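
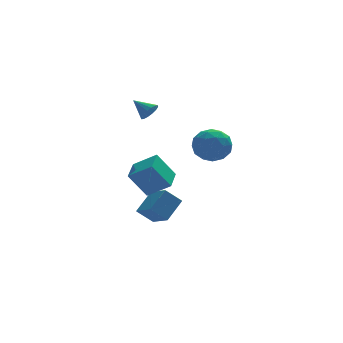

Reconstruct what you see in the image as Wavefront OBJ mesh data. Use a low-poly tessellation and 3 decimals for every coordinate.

v -1.204 -1.155 3.577
v -0.677 -0.878 3.813
v -1.896 -0.385 4.223
v -0.746 -0.709 3.537
v -0.938 -0.659 3.272
v -1.201 -0.742 3.088
v -1.465 -0.935 3.036
v -1.658 -1.187 3.128
v -1.73 -1.431 3.341
v -1.661 -1.6 3.617
v -1.469 -1.65 3.883
v -1.206 -1.567 4.066
v -0.943 -1.374 4.119
v -0.749 -1.122 4.026
v -0.581 -2.431 -3.924
v -1.477 -2.294 -3.078
v -1.025 -1.09 -4.611
v -1.921 -0.954 -3.765
v 0.441 -1.606 -2.975
v -0.455 -1.47 -2.129
v -0.003 -0.266 -3.662
v -0.899 -0.129 -2.816
v 1.186 -2.073 0.777
v 1.826 -1.612 1.609
v 1.714 -3.768 1.311
v 2.354 -3.307 2.143
v 1.211 -3.257 2.204
v 0.884 -2.209 1.874
v 2.656 -3.171 1.046
v 2.329 -2.123 0.716
v 2.734 -2.29 1.775
v 1.841 -2.343 2.491
v 1.699 -3.037 0.429
v 0.806 -3.09 1.145
v 1.459 -1.693 1.146
v 2.081 -3.687 1.774
v 1.409 -3.657 1.81
v 1.784 -3.386 2.299
v 0.906 -2.044 1.302
v 1.282 -1.773 1.791
v 0.92 -2.74 2.141
v 2.258 -3.607 1.129
v 2.634 -3.336 1.618
v 1.756 -1.994 0.621
v 2.131 -1.723 1.11
v 2.62 -2.64 0.779
v 2.369 -1.821 1.732
v 2.68 -2.818 2.046
v 2.857 -2.738 1.402
v 2.665 -2.122 1.207
v 1.844 -1.852 2.153
v 2.155 -2.849 2.467
v 1.483 -2.819 2.504
v 1.291 -2.203 2.309
v 2.378 -2.251 2.251
v 1.385 -2.531 0.453
v 1.696 -3.528 0.767
v 2.249 -3.177 0.611
v 2.057 -2.561 0.416
v 0.86 -2.562 0.874
v 1.171 -3.559 1.188
v 0.875 -3.258 1.713
v 0.683 -2.642 1.518
v 1.162 -3.129 0.669
v -2.889 -3.176 -0.079
v -1.767 -3.807 0.765
v -2.274 -1.802 0.131
v -1.151 -2.434 0.975
v -1.929 -3.386 -1.515
v -0.806 -4.018 -0.671
v -1.313 -2.013 -1.305
v -0.191 -2.644 -0.461
f 2 1 4
f 2 4 3
f 4 1 5
f 4 5 3
f 5 1 6
f 5 6 3
f 6 1 7
f 6 7 3
f 7 1 8
f 7 8 3
f 8 1 9
f 8 9 3
f 9 1 10
f 9 10 3
f 10 1 11
f 10 11 3
f 11 1 12
f 11 12 3
f 12 1 13
f 12 13 3
f 13 1 14
f 13 14 3
f 14 1 2
f 14 2 3
f 16 18 15
f 19 16 15
f 15 18 17
f 17 19 15
f 16 22 18
f 20 16 19
f 20 22 16
f 18 22 17
f 21 19 17
f 17 22 21
f 21 20 19
f 22 20 21
f 23 60 39
f 60 34 63
f 39 63 28
f 60 63 39
f 23 39 35
f 39 28 40
f 35 40 24
f 39 40 35
f 23 35 44
f 35 24 45
f 44 45 30
f 35 45 44
f 23 44 56
f 44 30 59
f 56 59 33
f 44 59 56
f 23 56 60
f 56 33 64
f 60 64 34
f 56 64 60
f 24 40 51
f 40 28 54
f 51 54 32
f 40 54 51
f 28 63 41
f 63 34 62
f 41 62 27
f 63 62 41
f 34 64 61
f 64 33 57
f 61 57 25
f 64 57 61
f 33 59 58
f 59 30 46
f 58 46 29
f 59 46 58
f 30 45 50
f 45 24 47
f 50 47 31
f 45 47 50
f 26 52 38
f 52 32 53
f 38 53 27
f 52 53 38
f 26 38 36
f 38 27 37
f 36 37 25
f 38 37 36
f 26 36 43
f 36 25 42
f 43 42 29
f 36 42 43
f 26 43 48
f 43 29 49
f 48 49 31
f 43 49 48
f 26 48 52
f 48 31 55
f 52 55 32
f 48 55 52
f 27 53 41
f 53 32 54
f 41 54 28
f 53 54 41
f 25 37 61
f 37 27 62
f 61 62 34
f 37 62 61
f 29 42 58
f 42 25 57
f 58 57 33
f 42 57 58
f 31 49 50
f 49 29 46
f 50 46 30
f 49 46 50
f 32 55 51
f 55 31 47
f 51 47 24
f 55 47 51
f 66 68 65
f 69 66 65
f 65 68 67
f 67 69 65
f 66 72 68
f 70 66 69
f 70 72 66
f 68 72 67
f 71 69 67
f 67 72 71
f 71 70 69
f 72 70 71



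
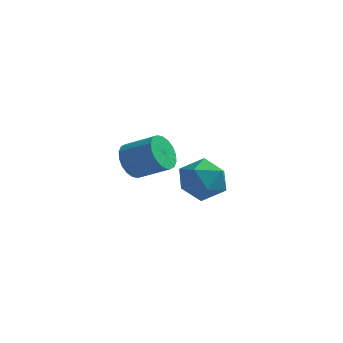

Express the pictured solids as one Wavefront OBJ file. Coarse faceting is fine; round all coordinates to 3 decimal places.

v 2.47 2.493 -1.357
v 3.161 1.929 -1.01
v 1.499 1.971 -0.27
v 2.19 1.407 0.077
v 2.255 2.357 0.17
v 2.855 2.68 -0.501
v 1.805 1.22 -0.779
v 2.405 1.543 -1.45
v 2.75 1.143 -0.653
v 3.028 1.846 -0.066
v 1.632 2.054 -1.214
v 1.91 2.757 -0.627
v 1.193 -1.938 1.941
v 1.491 -2.208 1.368
v 2.565 -2.252 1.946
v 2.267 -1.982 2.519
v 1.526 -1.901 1.326
v 2.6 -1.945 1.905
v 1.495 -1.602 1.406
v 2.569 -1.646 1.985
v 1.405 -1.369 1.592
v 2.478 -1.413 2.171
v 1.272 -1.249 1.847
v 2.345 -1.293 2.426
v 1.124 -1.265 2.121
v 2.197 -1.309 2.699
v 0.989 -1.415 2.359
v 2.063 -1.459 2.937
v 0.895 -1.668 2.514
v 1.969 -1.712 3.092
v 0.86 -1.975 2.555
v 1.934 -2.019 3.134
v 0.891 -2.274 2.475
v 1.965 -2.318 3.054
v 0.982 -2.507 2.289
v 2.055 -2.551 2.868
v 1.115 -2.627 2.034
v 2.188 -2.671 2.613
v 1.263 -2.611 1.761
v 2.336 -2.655 2.339
v 1.397 -2.461 1.523
v 2.471 -2.505 2.101
f 1 12 6
f 1 6 2
f 1 2 8
f 1 8 11
f 1 11 12
f 2 6 10
f 6 12 5
f 12 11 3
f 11 8 7
f 8 2 9
f 4 10 5
f 4 5 3
f 4 3 7
f 4 7 9
f 4 9 10
f 5 10 6
f 3 5 12
f 7 3 11
f 9 7 8
f 10 9 2
f 14 13 17
f 14 17 15
f 15 17 18
f 15 18 16
f 17 13 19
f 17 19 18
f 18 19 20
f 18 20 16
f 19 13 21
f 19 21 20
f 20 21 22
f 20 22 16
f 21 13 23
f 21 23 22
f 22 23 24
f 22 24 16
f 23 13 25
f 23 25 24
f 24 25 26
f 24 26 16
f 25 13 27
f 25 27 26
f 26 27 28
f 26 28 16
f 27 13 29
f 27 29 28
f 28 29 30
f 28 30 16
f 29 13 31
f 29 31 30
f 30 31 32
f 30 32 16
f 31 13 33
f 31 33 32
f 32 33 34
f 32 34 16
f 33 13 35
f 33 35 34
f 34 35 36
f 34 36 16
f 35 13 37
f 35 37 36
f 36 37 38
f 36 38 16
f 37 13 39
f 37 39 38
f 38 39 40
f 38 40 16
f 39 13 41
f 39 41 40
f 40 41 42
f 40 42 16
f 41 13 14
f 41 14 42
f 42 14 15
f 42 15 16



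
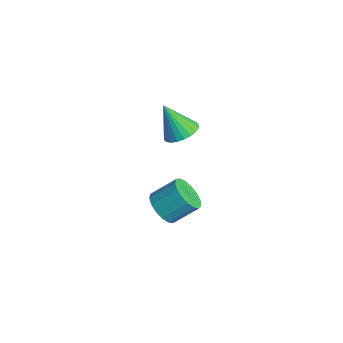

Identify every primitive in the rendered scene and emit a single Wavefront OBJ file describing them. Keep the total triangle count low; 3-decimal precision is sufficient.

v 0.384 -0.753 1.837
v 1.108 -0.992 2.08
v -0.264 -1.247 3.283
v 1.105 -0.697 2.18
v 0.993 -0.409 2.227
v 0.787 -0.174 2.216
v 0.521 -0.028 2.147
v 0.233 0.009 2.03
v -0.031 -0.07 1.884
v -0.232 -0.254 1.732
v -0.339 -0.513 1.595
v -0.337 -0.808 1.495
v -0.224 -1.096 1.447
v -0.019 -1.331 1.458
v 0.248 -1.477 1.528
v 0.535 -1.514 1.644
v 0.799 -1.435 1.79
v 1.001 -1.252 1.943
v 0.429 -1.654 -2.956
v 1.174 -2.047 -2.786
v 1.517 -1.019 -1.914
v 0.771 -0.626 -2.084
v 1.262 -1.804 -3.106
v 1.605 -0.777 -2.235
v 1.158 -1.527 -3.392
v 1.501 -0.499 -2.521
v 0.888 -1.279 -3.579
v 1.231 -0.251 -2.707
v 0.512 -1.116 -3.622
v 0.855 -0.089 -2.751
v 0.117 -1.077 -3.513
v 0.46 -0.05 -2.641
v -0.206 -1.17 -3.276
v 0.136 -0.143 -2.405
v -0.385 -1.374 -2.966
v -0.042 -0.347 -2.094
v -0.376 -1.642 -2.653
v -0.034 -0.614 -1.782
v -0.184 -1.912 -2.41
v 0.159 -0.885 -1.539
v 0.149 -2.124 -2.292
v 0.492 -1.096 -1.42
v 0.546 -2.227 -2.326
v 0.889 -1.2 -1.454
v 0.916 -2.199 -2.504
v 1.259 -1.172 -1.633
f 2 1 4
f 2 4 3
f 4 1 5
f 4 5 3
f 5 1 6
f 5 6 3
f 6 1 7
f 6 7 3
f 7 1 8
f 7 8 3
f 8 1 9
f 8 9 3
f 9 1 10
f 9 10 3
f 10 1 11
f 10 11 3
f 11 1 12
f 11 12 3
f 12 1 13
f 12 13 3
f 13 1 14
f 13 14 3
f 14 1 15
f 14 15 3
f 15 1 16
f 15 16 3
f 16 1 17
f 16 17 3
f 17 1 18
f 17 18 3
f 18 1 2
f 18 2 3
f 20 19 23
f 20 23 21
f 21 23 24
f 21 24 22
f 23 19 25
f 23 25 24
f 24 25 26
f 24 26 22
f 25 19 27
f 25 27 26
f 26 27 28
f 26 28 22
f 27 19 29
f 27 29 28
f 28 29 30
f 28 30 22
f 29 19 31
f 29 31 30
f 30 31 32
f 30 32 22
f 31 19 33
f 31 33 32
f 32 33 34
f 32 34 22
f 33 19 35
f 33 35 34
f 34 35 36
f 34 36 22
f 35 19 37
f 35 37 36
f 36 37 38
f 36 38 22
f 37 19 39
f 37 39 38
f 38 39 40
f 38 40 22
f 39 19 41
f 39 41 40
f 40 41 42
f 40 42 22
f 41 19 43
f 41 43 42
f 42 43 44
f 42 44 22
f 43 19 45
f 43 45 44
f 44 45 46
f 44 46 22
f 45 19 20
f 45 20 46
f 46 20 21
f 46 21 22



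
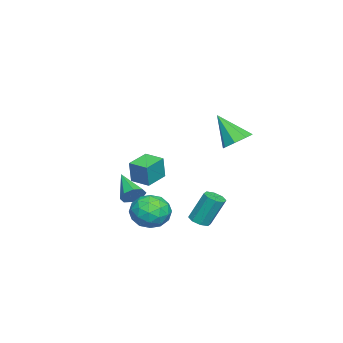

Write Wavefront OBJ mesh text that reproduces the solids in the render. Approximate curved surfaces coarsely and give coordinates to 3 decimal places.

v 3.374 1.745 -1.847
v 3.881 1.532 -1.695
v 3.712 2.222 -0.162
v 3.206 2.435 -0.313
v 3.913 1.931 -1.871
v 3.744 2.62 -0.337
v 3.63 2.22 -2.032
v 3.461 2.91 -0.498
v 3.197 2.232 -2.085
v 3.028 2.921 -0.551
v 2.868 1.958 -1.998
v 2.699 2.648 -0.465
v 2.836 1.56 -1.823
v 2.667 2.249 -0.289
v 3.119 1.27 -1.662
v 2.95 1.96 -0.128
v 3.552 1.259 -1.609
v 3.383 1.948 -0.075
v 2.045 -0.526 -3.095
v 2.653 -0.417 -2.218
v 1.087 -1.723 -2.282
v 1.695 -1.614 -1.405
v 1.043 -0.818 -1.708
v 1.635 -0.078 -2.211
v 2.105 -2.062 -2.289
v 2.697 -1.322 -2.792
v 2.69 -1.366 -1.72
v 2.034 -0.597 -1.361
v 1.706 -1.543 -3.139
v 1.05 -0.774 -2.78
v 2.433 -0.367 -2.728
v 1.307 -1.773 -1.772
v 0.924 -1.305 -1.95
v 1.281 -1.241 -1.435
v 1.835 -0.167 -2.724
v 2.192 -0.103 -2.209
v 1.246 -0.339 -1.909
v 1.548 -2.037 -2.291
v 1.905 -1.973 -1.776
v 2.459 -0.899 -3.065
v 2.816 -0.835 -2.55
v 2.494 -1.801 -2.591
v 2.812 -0.86 -1.92
v 2.249 -1.564 -1.442
v 2.49 -1.827 -1.961
v 2.838 -1.392 -2.257
v 2.427 -0.408 -1.709
v 1.864 -1.111 -1.231
v 1.481 -0.644 -1.409
v 1.829 -0.209 -1.705
v 2.448 -0.966 -1.416
v 1.876 -1.029 -3.269
v 1.313 -1.732 -2.791
v 1.911 -1.931 -2.795
v 2.259 -1.496 -3.091
v 1.491 -0.576 -3.058
v 0.928 -1.28 -2.58
v 0.902 -0.748 -2.243
v 1.25 -0.313 -2.539
v 1.292 -1.174 -3.084
v -0.449 -1.905 -0.61
v -0.216 -1.926 0.649
v -0.065 -0.907 -0.663
v 0.167 -0.929 0.595
v 0.733 -2.371 -0.835
v 0.965 -2.393 0.423
v 1.116 -1.374 -0.889
v 1.349 -1.395 0.37
v 1.358 3.021 2.593
v 2.149 3.074 2.805
v 1.042 1.939 4.047
v 1.8 3.526 3.065
v 1.192 3.682 3.049
v 0.682 3.451 2.766
v 0.568 2.968 2.381
v 0.917 2.516 2.121
v 1.525 2.36 2.137
v 2.035 2.591 2.42
v -2.645 -3.335 -3.358
v -2.254 -3.904 -3.477
v -3.835 -4.345 -2.442
v -2.118 -3.653 -3.024
v -2.29 -3.216 -2.767
v -2.67 -2.849 -2.856
v -3.035 -2.767 -3.239
v -3.172 -3.018 -3.693
v -2.999 -3.455 -3.95
v -2.619 -3.822 -3.861
f 2 1 5
f 2 5 3
f 3 5 6
f 3 6 4
f 5 1 7
f 5 7 6
f 6 7 8
f 6 8 4
f 7 1 9
f 7 9 8
f 8 9 10
f 8 10 4
f 9 1 11
f 9 11 10
f 10 11 12
f 10 12 4
f 11 1 13
f 11 13 12
f 12 13 14
f 12 14 4
f 13 1 15
f 13 15 14
f 14 15 16
f 14 16 4
f 15 1 17
f 15 17 16
f 16 17 18
f 16 18 4
f 17 1 2
f 17 2 18
f 18 2 3
f 18 3 4
f 19 56 35
f 56 30 59
f 35 59 24
f 56 59 35
f 19 35 31
f 35 24 36
f 31 36 20
f 35 36 31
f 19 31 40
f 31 20 41
f 40 41 26
f 31 41 40
f 19 40 52
f 40 26 55
f 52 55 29
f 40 55 52
f 19 52 56
f 52 29 60
f 56 60 30
f 52 60 56
f 20 36 47
f 36 24 50
f 47 50 28
f 36 50 47
f 24 59 37
f 59 30 58
f 37 58 23
f 59 58 37
f 30 60 57
f 60 29 53
f 57 53 21
f 60 53 57
f 29 55 54
f 55 26 42
f 54 42 25
f 55 42 54
f 26 41 46
f 41 20 43
f 46 43 27
f 41 43 46
f 22 48 34
f 48 28 49
f 34 49 23
f 48 49 34
f 22 34 32
f 34 23 33
f 32 33 21
f 34 33 32
f 22 32 39
f 32 21 38
f 39 38 25
f 32 38 39
f 22 39 44
f 39 25 45
f 44 45 27
f 39 45 44
f 22 44 48
f 44 27 51
f 48 51 28
f 44 51 48
f 23 49 37
f 49 28 50
f 37 50 24
f 49 50 37
f 21 33 57
f 33 23 58
f 57 58 30
f 33 58 57
f 25 38 54
f 38 21 53
f 54 53 29
f 38 53 54
f 27 45 46
f 45 25 42
f 46 42 26
f 45 42 46
f 28 51 47
f 51 27 43
f 47 43 20
f 51 43 47
f 62 64 61
f 65 62 61
f 61 64 63
f 63 65 61
f 62 68 64
f 66 62 65
f 66 68 62
f 64 68 63
f 67 65 63
f 63 68 67
f 67 66 65
f 68 66 67
f 70 69 72
f 70 72 71
f 72 69 73
f 72 73 71
f 73 69 74
f 73 74 71
f 74 69 75
f 74 75 71
f 75 69 76
f 75 76 71
f 76 69 77
f 76 77 71
f 77 69 78
f 77 78 71
f 78 69 70
f 78 70 71
f 80 79 82
f 80 82 81
f 82 79 83
f 82 83 81
f 83 79 84
f 83 84 81
f 84 79 85
f 84 85 81
f 85 79 86
f 85 86 81
f 86 79 87
f 86 87 81
f 87 79 88
f 87 88 81
f 88 79 80
f 88 80 81



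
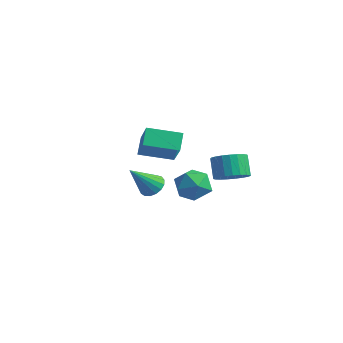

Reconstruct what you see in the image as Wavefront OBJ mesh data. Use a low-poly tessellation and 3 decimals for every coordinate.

v 2.707 -0.828 2.125
v 3.098 -1.378 2.999
v 2.122 -2.362 1.421
v 2.513 -2.912 2.295
v 1.647 -2.238 2.41
v 2.008 -1.289 2.845
v 3.212 -2.451 1.575
v 3.573 -1.502 2.01
v 3.41 -2.381 2.659
v 2.443 -2.249 3.175
v 2.777 -1.491 1.245
v 1.81 -1.359 1.761
v 2.924 0.738 1.806
v 3.526 1.498 1.826
v 2.878 1.983 2.894
v 2.276 1.222 2.874
v 3.231 1.631 1.586
v 2.583 2.116 2.655
v 2.882 1.61 1.385
v 2.234 2.095 2.453
v 2.541 1.438 1.256
v 1.893 1.923 2.324
v 2.266 1.145 1.222
v 1.618 1.63 2.29
v 2.105 0.782 1.289
v 1.457 1.266 2.357
v 2.085 0.411 1.445
v 1.437 0.895 2.514
v 2.211 0.096 1.664
v 1.563 0.58 2.732
v 2.46 -0.108 1.908
v 1.812 0.377 2.976
v 2.789 -0.165 2.134
v 2.141 0.319 3.202
v 3.141 -0.067 2.303
v 2.493 0.418 3.371
v 3.456 0.171 2.386
v 2.808 0.656 3.454
v 3.679 0.507 2.369
v 3.031 0.991 3.437
v 3.772 0.882 2.255
v 3.124 1.367 3.323
v 3.718 1.233 2.063
v 3.07 1.718 3.131
v -3.284 0.596 1.921
v -3.78 1.386 2.753
v -4.513 1.44 0.386
v -5.009 2.23 1.218
v -1.831 1.95 1.502
v -2.327 2.74 2.334
v -3.06 2.794 -0.033
v -3.556 3.584 0.799
v -1.714 -0.335 -0.22
v -1.004 -0.162 0.079
v -2.066 -1.665 1.38
v -1.234 0.092 0.24
v -1.574 0.247 0.295
v -1.947 0.27 0.232
v -2.266 0.154 0.065
v -2.458 -0.074 -0.167
v -2.481 -0.362 -0.411
v -2.327 -0.644 -0.611
v -2.034 -0.855 -0.722
v -1.667 -0.947 -0.718
v -1.311 -0.899 -0.6
v -1.048 -0.721 -0.395
v -0.937 -0.455 -0.149
f 1 12 6
f 1 6 2
f 1 2 8
f 1 8 11
f 1 11 12
f 2 6 10
f 6 12 5
f 12 11 3
f 11 8 7
f 8 2 9
f 4 10 5
f 4 5 3
f 4 3 7
f 4 7 9
f 4 9 10
f 5 10 6
f 3 5 12
f 7 3 11
f 9 7 8
f 10 9 2
f 14 13 17
f 14 17 15
f 15 17 18
f 15 18 16
f 17 13 19
f 17 19 18
f 18 19 20
f 18 20 16
f 19 13 21
f 19 21 20
f 20 21 22
f 20 22 16
f 21 13 23
f 21 23 22
f 22 23 24
f 22 24 16
f 23 13 25
f 23 25 24
f 24 25 26
f 24 26 16
f 25 13 27
f 25 27 26
f 26 27 28
f 26 28 16
f 27 13 29
f 27 29 28
f 28 29 30
f 28 30 16
f 29 13 31
f 29 31 30
f 30 31 32
f 30 32 16
f 31 13 33
f 31 33 32
f 32 33 34
f 32 34 16
f 33 13 35
f 33 35 34
f 34 35 36
f 34 36 16
f 35 13 37
f 35 37 36
f 36 37 38
f 36 38 16
f 37 13 39
f 37 39 38
f 38 39 40
f 38 40 16
f 39 13 41
f 39 41 40
f 40 41 42
f 40 42 16
f 41 13 43
f 41 43 42
f 42 43 44
f 42 44 16
f 43 13 14
f 43 14 44
f 44 14 15
f 44 15 16
f 46 48 45
f 49 46 45
f 45 48 47
f 47 49 45
f 46 52 48
f 50 46 49
f 50 52 46
f 48 52 47
f 51 49 47
f 47 52 51
f 51 50 49
f 52 50 51
f 54 53 56
f 54 56 55
f 56 53 57
f 56 57 55
f 57 53 58
f 57 58 55
f 58 53 59
f 58 59 55
f 59 53 60
f 59 60 55
f 60 53 61
f 60 61 55
f 61 53 62
f 61 62 55
f 62 53 63
f 62 63 55
f 63 53 64
f 63 64 55
f 64 53 65
f 64 65 55
f 65 53 66
f 65 66 55
f 66 53 67
f 66 67 55
f 67 53 54
f 67 54 55



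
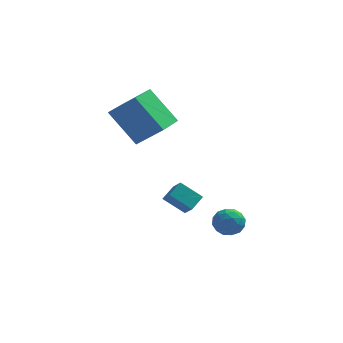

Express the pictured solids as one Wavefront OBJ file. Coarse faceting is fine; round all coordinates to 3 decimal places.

v 0.779 0.142 -1.754
v 1.249 0.257 -2.295
v 0.571 -0.937 -2.165
v 1.041 -0.822 -2.706
v 1.28 -0.884 -2.023
v 1.409 -0.217 -1.769
v 0.411 -0.463 -2.691
v 0.54 0.204 -2.437
v 1.022 -0.117 -2.873
v 1.559 -0.377 -2.461
v 0.261 -0.303 -1.999
v 0.798 -0.563 -1.587
v 1.032 0.295 -1.988
v 0.788 -0.975 -2.472
v 0.928 -1.011 -2.071
v 1.205 -0.943 -2.388
v 1.126 0.016 -1.68
v 1.402 0.084 -1.997
v 1.421 -0.587 -1.838
v 0.418 -0.764 -2.463
v 0.694 -0.696 -2.78
v 0.615 0.263 -2.072
v 0.892 0.331 -2.389
v 0.399 -0.093 -2.622
v 1.175 0.142 -2.646
v 1.053 -0.492 -2.888
v 0.683 -0.281 -2.879
v 0.758 0.111 -2.73
v 1.491 -0.011 -2.404
v 1.369 -0.645 -2.645
v 1.509 -0.682 -2.244
v 1.585 -0.289 -2.095
v 1.357 -0.231 -2.744
v 0.451 -0.035 -1.815
v 0.329 -0.669 -2.056
v 0.235 -0.391 -2.365
v 0.311 0.002 -2.216
v 0.767 -0.188 -1.572
v 0.645 -0.822 -1.814
v 1.062 -0.791 -1.73
v 1.137 -0.399 -1.581
v 0.463 -0.449 -1.716
v -0.648 2.491 -3.215
v -1.611 2.707 -2.481
v -0.969 3.071 -3.808
v -1.932 3.288 -3.075
v -0.208 3.132 -2.825
v -1.171 3.349 -2.092
v -0.529 3.713 -3.419
v -1.492 3.929 -2.685
v -2.996 2.612 0.614
v -4.199 3.289 2.144
v -2.452 4.209 0.336
v -3.654 4.886 1.865
v -1.846 2.394 1.615
v -3.048 3.071 3.144
v -1.301 3.991 1.336
v -2.504 4.668 2.866
f 1 38 17
f 38 12 41
f 17 41 6
f 38 41 17
f 1 17 13
f 17 6 18
f 13 18 2
f 17 18 13
f 1 13 22
f 13 2 23
f 22 23 8
f 13 23 22
f 1 22 34
f 22 8 37
f 34 37 11
f 22 37 34
f 1 34 38
f 34 11 42
f 38 42 12
f 34 42 38
f 2 18 29
f 18 6 32
f 29 32 10
f 18 32 29
f 6 41 19
f 41 12 40
f 19 40 5
f 41 40 19
f 12 42 39
f 42 11 35
f 39 35 3
f 42 35 39
f 11 37 36
f 37 8 24
f 36 24 7
f 37 24 36
f 8 23 28
f 23 2 25
f 28 25 9
f 23 25 28
f 4 30 16
f 30 10 31
f 16 31 5
f 30 31 16
f 4 16 14
f 16 5 15
f 14 15 3
f 16 15 14
f 4 14 21
f 14 3 20
f 21 20 7
f 14 20 21
f 4 21 26
f 21 7 27
f 26 27 9
f 21 27 26
f 4 26 30
f 26 9 33
f 30 33 10
f 26 33 30
f 5 31 19
f 31 10 32
f 19 32 6
f 31 32 19
f 3 15 39
f 15 5 40
f 39 40 12
f 15 40 39
f 7 20 36
f 20 3 35
f 36 35 11
f 20 35 36
f 9 27 28
f 27 7 24
f 28 24 8
f 27 24 28
f 10 33 29
f 33 9 25
f 29 25 2
f 33 25 29
f 44 46 43
f 47 44 43
f 43 46 45
f 45 47 43
f 44 50 46
f 48 44 47
f 48 50 44
f 46 50 45
f 49 47 45
f 45 50 49
f 49 48 47
f 50 48 49
f 52 54 51
f 55 52 51
f 51 54 53
f 53 55 51
f 52 58 54
f 56 52 55
f 56 58 52
f 54 58 53
f 57 55 53
f 53 58 57
f 57 56 55
f 58 56 57



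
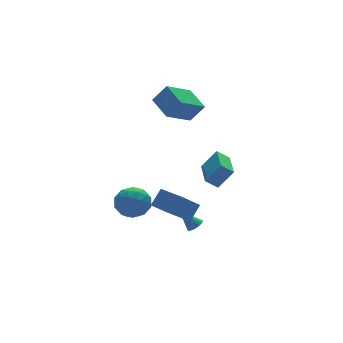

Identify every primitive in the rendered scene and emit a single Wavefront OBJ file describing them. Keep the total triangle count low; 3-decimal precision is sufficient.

v 2.487 1.799 2.336
v 0.681 1.387 3.388
v 2.462 3.406 2.921
v 0.656 2.994 3.973
v 3.224 1.406 3.447
v 1.418 0.994 4.499
v 3.199 3.013 4.032
v 1.393 2.601 5.084
v 0.108 -2.816 -3.178
v 0.588 -2.663 -2.981
v -0.548 -2.184 -2.062
v 0.533 -2.489 -3.112
v 0.406 -2.371 -3.254
v 0.226 -2.33 -3.383
v 0.027 -2.373 -3.476
v -0.159 -2.492 -3.518
v -0.298 -2.668 -3.501
v -0.367 -2.868 -3.428
v -0.354 -3.06 -3.312
v -0.261 -3.209 -3.172
v -0.104 -3.291 -3.034
v 0.09 -3.29 -2.92
v 0.287 -3.207 -2.851
v 0.453 -3.056 -2.839
v 0.559 -2.864 -2.885
v 1.257 -3.345 -0.125
v 0.62 -2.996 0.422
v 2.191 -1.371 -0.295
v 1.553 -1.022 0.253
v 2.087 -3.638 1.027
v 1.449 -3.289 1.575
v 3.02 -1.664 0.858
v 2.383 -1.315 1.405
v -2.249 -4.471 -0.482
v -1.458 -4.197 0.419
v -2.829 -3.024 -0.414
v -2.038 -2.75 0.488
v -0.822 -3.83 -1.928
v -0.031 -3.556 -1.026
v -1.402 -2.383 -1.859
v -0.611 -2.109 -0.958
v -1.804 2.615 -2.925
v -0.766 2.2 -2.59
v -2.074 1.08 -3.99
v -1.036 0.665 -3.655
v -1.913 0.73 -2.888
v -1.746 1.679 -2.23
v -1.094 1.601 -4.35
v -0.927 2.55 -3.692
v -0.327 1.574 -3.471
v -0.833 1.035 -2.567
v -2.007 2.245 -4.013
v -2.513 1.706 -3.109
v -1.262 2.543 -2.664
v -1.578 0.737 -3.916
v -2.094 0.776 -3.466
v -1.484 0.532 -3.269
v -1.838 2.236 -2.452
v -1.227 1.992 -2.255
v -1.902 1.128 -2.431
v -1.613 1.288 -4.325
v -1.002 1.044 -4.128
v -1.356 2.748 -3.311
v -0.746 2.504 -3.114
v -0.938 2.152 -4.149
v -0.393 1.93 -2.985
v -0.552 1.028 -3.611
v -0.586 1.578 -4.019
v -0.488 2.136 -3.632
v -0.691 1.614 -2.454
v -0.849 0.711 -3.08
v -1.365 0.75 -2.629
v -1.267 1.308 -2.242
v -0.433 1.246 -2.972
v -1.991 2.569 -3.5
v -2.149 1.666 -4.126
v -1.573 1.972 -4.338
v -1.475 2.53 -3.951
v -2.288 2.252 -2.969
v -2.447 1.35 -3.595
v -2.352 1.144 -2.948
v -2.254 1.702 -2.561
v -2.407 2.034 -3.608
f 2 4 1
f 5 2 1
f 1 4 3
f 3 5 1
f 2 8 4
f 6 2 5
f 6 8 2
f 4 8 3
f 7 5 3
f 3 8 7
f 7 6 5
f 8 6 7
f 10 9 12
f 10 12 11
f 12 9 13
f 12 13 11
f 13 9 14
f 13 14 11
f 14 9 15
f 14 15 11
f 15 9 16
f 15 16 11
f 16 9 17
f 16 17 11
f 17 9 18
f 17 18 11
f 18 9 19
f 18 19 11
f 19 9 20
f 19 20 11
f 20 9 21
f 20 21 11
f 21 9 22
f 21 22 11
f 22 9 23
f 22 23 11
f 23 9 24
f 23 24 11
f 24 9 25
f 24 25 11
f 25 9 10
f 25 10 11
f 27 29 26
f 30 27 26
f 26 29 28
f 28 30 26
f 27 33 29
f 31 27 30
f 31 33 27
f 29 33 28
f 32 30 28
f 28 33 32
f 32 31 30
f 33 31 32
f 35 37 34
f 38 35 34
f 34 37 36
f 36 38 34
f 35 41 37
f 39 35 38
f 39 41 35
f 37 41 36
f 40 38 36
f 36 41 40
f 40 39 38
f 41 39 40
f 42 79 58
f 79 53 82
f 58 82 47
f 79 82 58
f 42 58 54
f 58 47 59
f 54 59 43
f 58 59 54
f 42 54 63
f 54 43 64
f 63 64 49
f 54 64 63
f 42 63 75
f 63 49 78
f 75 78 52
f 63 78 75
f 42 75 79
f 75 52 83
f 79 83 53
f 75 83 79
f 43 59 70
f 59 47 73
f 70 73 51
f 59 73 70
f 47 82 60
f 82 53 81
f 60 81 46
f 82 81 60
f 53 83 80
f 83 52 76
f 80 76 44
f 83 76 80
f 52 78 77
f 78 49 65
f 77 65 48
f 78 65 77
f 49 64 69
f 64 43 66
f 69 66 50
f 64 66 69
f 45 71 57
f 71 51 72
f 57 72 46
f 71 72 57
f 45 57 55
f 57 46 56
f 55 56 44
f 57 56 55
f 45 55 62
f 55 44 61
f 62 61 48
f 55 61 62
f 45 62 67
f 62 48 68
f 67 68 50
f 62 68 67
f 45 67 71
f 67 50 74
f 71 74 51
f 67 74 71
f 46 72 60
f 72 51 73
f 60 73 47
f 72 73 60
f 44 56 80
f 56 46 81
f 80 81 53
f 56 81 80
f 48 61 77
f 61 44 76
f 77 76 52
f 61 76 77
f 50 68 69
f 68 48 65
f 69 65 49
f 68 65 69
f 51 74 70
f 74 50 66
f 70 66 43
f 74 66 70



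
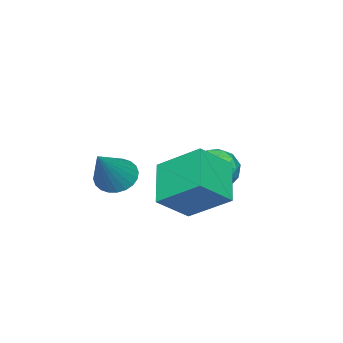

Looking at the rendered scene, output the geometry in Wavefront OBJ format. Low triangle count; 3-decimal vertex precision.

v 0.846 3.069 0.499
v -0.491 2.259 1.525
v 0.711 4.709 1.619
v -0.626 3.898 2.645
v 1.966 2.482 1.495
v 0.629 1.671 2.521
v 1.831 4.121 2.615
v 0.494 3.311 3.641
v 0.27 -0.258 1.39
v 0.772 0.137 0.86
v 1.73 -0.022 2.95
v 0.602 0.384 0.982
v 0.381 0.533 1.166
v 0.143 0.562 1.384
v -0.075 0.466 1.603
v -0.241 0.259 1.789
v -0.329 -0.026 1.915
v -0.326 -0.347 1.961
v -0.232 -0.654 1.919
v -0.062 -0.901 1.797
v 0.159 -1.05 1.613
v 0.397 -1.079 1.395
v 0.615 -0.982 1.177
v 0.781 -0.776 0.99
v 0.869 -0.491 0.864
v 0.866 -0.17 0.819
v -2.105 3.101 0.921
v -1.175 3.024 1.178
v -2.485 1.996 1.962
v -1.555 1.919 2.219
v -2.053 2.72 2.438
v -1.818 3.402 1.794
v -1.842 1.618 1.346
v -1.607 2.3 0.702
v -1.013 2.107 1.441
v -1.143 2.788 2.115
v -2.517 2.232 1.025
v -2.647 2.913 1.699
v -1.607 3.159 0.958
v -2.053 1.861 2.182
v -2.346 2.331 2.311
v -1.799 2.286 2.462
v -1.984 3.382 1.32
v -1.438 3.336 1.471
v -1.954 3.158 2.212
v -2.222 1.684 1.669
v -1.676 1.638 1.82
v -1.861 2.734 0.678
v -1.314 2.689 0.829
v -1.706 1.862 0.928
v -0.965 2.575 1.263
v -1.188 1.926 1.876
v -1.357 1.749 1.362
v -1.219 2.15 0.984
v -1.041 2.975 1.66
v -1.265 2.326 2.272
v -1.557 2.797 2.401
v -1.419 3.198 2.022
v -0.946 2.436 1.815
v -2.395 2.694 0.868
v -2.619 2.045 1.48
v -2.241 1.822 1.118
v -2.103 2.223 0.739
v -2.472 3.094 1.264
v -2.695 2.445 1.877
v -2.441 2.87 2.156
v -2.303 3.271 1.778
v -2.714 2.584 1.325
f 2 4 1
f 5 2 1
f 1 4 3
f 3 5 1
f 2 8 4
f 6 2 5
f 6 8 2
f 4 8 3
f 7 5 3
f 3 8 7
f 7 6 5
f 8 6 7
f 10 9 12
f 10 12 11
f 12 9 13
f 12 13 11
f 13 9 14
f 13 14 11
f 14 9 15
f 14 15 11
f 15 9 16
f 15 16 11
f 16 9 17
f 16 17 11
f 17 9 18
f 17 18 11
f 18 9 19
f 18 19 11
f 19 9 20
f 19 20 11
f 20 9 21
f 20 21 11
f 21 9 22
f 21 22 11
f 22 9 23
f 22 23 11
f 23 9 24
f 23 24 11
f 24 9 25
f 24 25 11
f 25 9 26
f 25 26 11
f 26 9 10
f 26 10 11
f 27 64 43
f 64 38 67
f 43 67 32
f 64 67 43
f 27 43 39
f 43 32 44
f 39 44 28
f 43 44 39
f 27 39 48
f 39 28 49
f 48 49 34
f 39 49 48
f 27 48 60
f 48 34 63
f 60 63 37
f 48 63 60
f 27 60 64
f 60 37 68
f 64 68 38
f 60 68 64
f 28 44 55
f 44 32 58
f 55 58 36
f 44 58 55
f 32 67 45
f 67 38 66
f 45 66 31
f 67 66 45
f 38 68 65
f 68 37 61
f 65 61 29
f 68 61 65
f 37 63 62
f 63 34 50
f 62 50 33
f 63 50 62
f 34 49 54
f 49 28 51
f 54 51 35
f 49 51 54
f 30 56 42
f 56 36 57
f 42 57 31
f 56 57 42
f 30 42 40
f 42 31 41
f 40 41 29
f 42 41 40
f 30 40 47
f 40 29 46
f 47 46 33
f 40 46 47
f 30 47 52
f 47 33 53
f 52 53 35
f 47 53 52
f 30 52 56
f 52 35 59
f 56 59 36
f 52 59 56
f 31 57 45
f 57 36 58
f 45 58 32
f 57 58 45
f 29 41 65
f 41 31 66
f 65 66 38
f 41 66 65
f 33 46 62
f 46 29 61
f 62 61 37
f 46 61 62
f 35 53 54
f 53 33 50
f 54 50 34
f 53 50 54
f 36 59 55
f 59 35 51
f 55 51 28
f 59 51 55



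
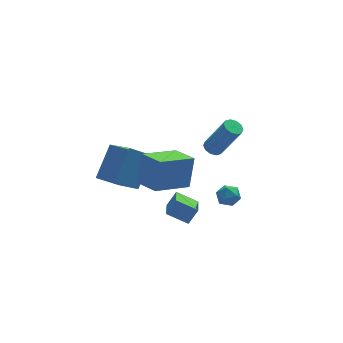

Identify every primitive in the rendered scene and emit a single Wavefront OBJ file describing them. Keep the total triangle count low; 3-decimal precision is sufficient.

v 3.548 1.204 -0.082
v 3.845 1.643 -0.065
v 4.668 1.015 1.819
v 4.372 0.576 1.802
v 3.559 1.708 0.082
v 4.383 1.08 1.965
v 3.269 1.581 0.166
v 4.093 0.952 2.05
v 3.086 1.31 0.155
v 3.91 0.681 2.039
v 3.079 0.998 0.054
v 3.903 0.369 1.938
v 3.252 0.765 -0.099
v 4.075 0.137 1.785
v 3.537 0.7 -0.245
v 4.361 0.072 1.638
v 3.827 0.828 -0.33
v 4.651 0.199 1.554
v 4.01 1.099 -0.319
v 4.834 0.47 1.565
v 4.017 1.411 -0.218
v 4.841 0.782 1.666
v 3.009 -1.887 -0.277
v 3.402 -1.998 -0.799
v 2.618 -2.882 -0.361
v 3.011 -2.993 -0.883
v 3.274 -2.926 -0.278
v 3.516 -2.312 -0.227
v 2.504 -2.568 -0.933
v 2.746 -1.954 -0.882
v 3.09 -2.419 -1.205
v 3.565 -2.64 -0.8
v 2.455 -2.24 -0.36
v 2.93 -2.461 0.045
v -0.593 -2.32 0.706
v -0.162 -1.793 2.286
v -1.078 -1.04 0.412
v -0.647 -0.513 1.991
v 1.287 -1.767 0.009
v 1.718 -1.24 1.588
v 0.802 -0.487 -0.286
v 1.233 0.04 1.294
v 1.598 -0.796 -3.071
v 1.185 -1.946 -2.627
v 0.664 -0.245 -2.513
v 0.251 -1.394 -2.069
v 2.129 -0.686 -2.291
v 1.716 -1.835 -1.847
v 1.195 -0.134 -1.733
v 0.782 -1.284 -1.289
v -1.624 4.058 -3.317
v -1.092 2.427 -2.433
v -0.515 5.19 -1.894
v 0.017 3.559 -1.01
v -0.477 3.981 -4.15
v 0.055 2.35 -3.266
v 0.632 5.113 -2.727
v 1.164 3.482 -1.843
f 2 1 5
f 2 5 3
f 3 5 6
f 3 6 4
f 5 1 7
f 5 7 6
f 6 7 8
f 6 8 4
f 7 1 9
f 7 9 8
f 8 9 10
f 8 10 4
f 9 1 11
f 9 11 10
f 10 11 12
f 10 12 4
f 11 1 13
f 11 13 12
f 12 13 14
f 12 14 4
f 13 1 15
f 13 15 14
f 14 15 16
f 14 16 4
f 15 1 17
f 15 17 16
f 16 17 18
f 16 18 4
f 17 1 19
f 17 19 18
f 18 19 20
f 18 20 4
f 19 1 21
f 19 21 20
f 20 21 22
f 20 22 4
f 21 1 2
f 21 2 22
f 22 2 3
f 22 3 4
f 23 34 28
f 23 28 24
f 23 24 30
f 23 30 33
f 23 33 34
f 24 28 32
f 28 34 27
f 34 33 25
f 33 30 29
f 30 24 31
f 26 32 27
f 26 27 25
f 26 25 29
f 26 29 31
f 26 31 32
f 27 32 28
f 25 27 34
f 29 25 33
f 31 29 30
f 32 31 24
f 36 38 35
f 39 36 35
f 35 38 37
f 37 39 35
f 36 42 38
f 40 36 39
f 40 42 36
f 38 42 37
f 41 39 37
f 37 42 41
f 41 40 39
f 42 40 41
f 44 46 43
f 47 44 43
f 43 46 45
f 45 47 43
f 44 50 46
f 48 44 47
f 48 50 44
f 46 50 45
f 49 47 45
f 45 50 49
f 49 48 47
f 50 48 49
f 52 54 51
f 55 52 51
f 51 54 53
f 53 55 51
f 52 58 54
f 56 52 55
f 56 58 52
f 54 58 53
f 57 55 53
f 53 58 57
f 57 56 55
f 58 56 57



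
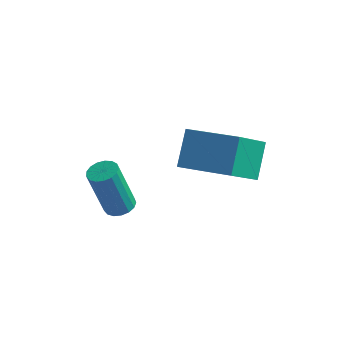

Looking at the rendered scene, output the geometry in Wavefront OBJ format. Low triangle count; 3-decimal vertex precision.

v -0.481 2.877 -2.129
v 0.027 3.128 -1.963
v -0.491 2.874 0.014
v -0.999 2.623 -0.151
v -0.153 3.345 -1.983
v -0.671 3.091 -0.005
v -0.407 3.455 -2.035
v -0.926 3.201 -0.058
v -0.679 3.432 -2.109
v -1.197 3.178 -0.132
v -0.905 3.283 -2.188
v -1.424 3.029 -0.21
v -1.034 3.04 -2.253
v -1.552 2.786 -0.275
v -1.036 2.76 -2.289
v -1.555 2.506 -0.312
v -0.911 2.507 -2.289
v -1.43 2.253 -0.312
v -0.688 2.338 -2.252
v -1.206 2.084 -0.275
v -0.417 2.293 -2.187
v -0.935 2.039 -0.209
v -0.16 2.382 -2.108
v -0.679 2.128 -0.131
v 0.023 2.584 -2.034
v -0.496 2.33 -0.057
v 0.09 2.853 -1.982
v -0.428 2.599 -0.005
v 1.728 2.884 1.027
v 1.531 3.959 2.112
v 2.129 4.187 -0.193
v 1.932 5.263 0.892
v 3.788 2.737 1.548
v 3.591 3.813 2.633
v 4.189 4.041 0.328
v 3.992 5.116 1.413
f 2 1 5
f 2 5 3
f 3 5 6
f 3 6 4
f 5 1 7
f 5 7 6
f 6 7 8
f 6 8 4
f 7 1 9
f 7 9 8
f 8 9 10
f 8 10 4
f 9 1 11
f 9 11 10
f 10 11 12
f 10 12 4
f 11 1 13
f 11 13 12
f 12 13 14
f 12 14 4
f 13 1 15
f 13 15 14
f 14 15 16
f 14 16 4
f 15 1 17
f 15 17 16
f 16 17 18
f 16 18 4
f 17 1 19
f 17 19 18
f 18 19 20
f 18 20 4
f 19 1 21
f 19 21 20
f 20 21 22
f 20 22 4
f 21 1 23
f 21 23 22
f 22 23 24
f 22 24 4
f 23 1 25
f 23 25 24
f 24 25 26
f 24 26 4
f 25 1 27
f 25 27 26
f 26 27 28
f 26 28 4
f 27 1 2
f 27 2 28
f 28 2 3
f 28 3 4
f 30 32 29
f 33 30 29
f 29 32 31
f 31 33 29
f 30 36 32
f 34 30 33
f 34 36 30
f 32 36 31
f 35 33 31
f 31 36 35
f 35 34 33
f 36 34 35



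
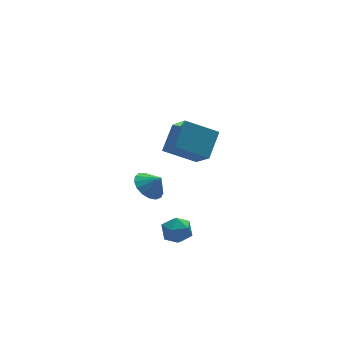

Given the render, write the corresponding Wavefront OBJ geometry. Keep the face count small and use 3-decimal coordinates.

v -0.286 0.006 -2.082
v 0.468 -0.304 -2.743
v 0.286 -0.446 -1.218
v 0.615 0.155 -2.6
v 0.555 0.58 -2.338
v 0.303 0.873 -2.017
v -0.084 0.968 -1.711
v -0.517 0.842 -1.49
v -0.898 0.525 -1.404
v -1.138 0.089 -1.474
v -1.183 -0.366 -1.682
v -1.022 -0.735 -1.983
v -0.693 -0.935 -2.305
v -0.271 -0.919 -2.577
v 0.148 -0.691 -2.735
v -0.597 -2.528 2.905
v -0.545 -4.008 4.264
v 0.495 -1.497 3.986
v 0.547 -2.978 5.345
v 1.073 -3.322 1.975
v 1.125 -4.803 3.334
v 2.165 -2.292 3.056
v 2.217 -3.772 4.415
v -1.04 -3.357 -2.643
v -0.161 -2.952 -2.782
v -0.499 -4.728 -3.218
v 0.38 -4.323 -3.357
v 0.054 -4.484 -2.449
v -0.281 -3.637 -2.094
v -0.379 -4.043 -3.906
v -0.714 -3.196 -3.551
v 0.248 -3.376 -3.562
v 0.515 -3.648 -2.662
v -1.175 -4.032 -3.338
v -0.908 -4.304 -2.438
f 2 1 4
f 2 4 3
f 4 1 5
f 4 5 3
f 5 1 6
f 5 6 3
f 6 1 7
f 6 7 3
f 7 1 8
f 7 8 3
f 8 1 9
f 8 9 3
f 9 1 10
f 9 10 3
f 10 1 11
f 10 11 3
f 11 1 12
f 11 12 3
f 12 1 13
f 12 13 3
f 13 1 14
f 13 14 3
f 14 1 15
f 14 15 3
f 15 1 2
f 15 2 3
f 17 19 16
f 20 17 16
f 16 19 18
f 18 20 16
f 17 23 19
f 21 17 20
f 21 23 17
f 19 23 18
f 22 20 18
f 18 23 22
f 22 21 20
f 23 21 22
f 24 35 29
f 24 29 25
f 24 25 31
f 24 31 34
f 24 34 35
f 25 29 33
f 29 35 28
f 35 34 26
f 34 31 30
f 31 25 32
f 27 33 28
f 27 28 26
f 27 26 30
f 27 30 32
f 27 32 33
f 28 33 29
f 26 28 35
f 30 26 34
f 32 30 31
f 33 32 25



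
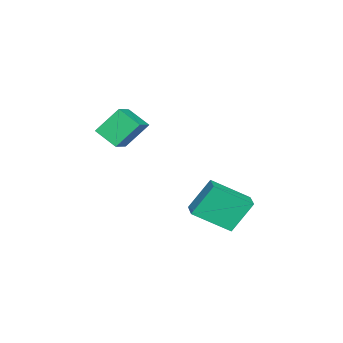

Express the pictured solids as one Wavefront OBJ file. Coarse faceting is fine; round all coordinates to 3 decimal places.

v 2.075 4.093 -2.585
v 2.536 2.397 -1.435
v 2.927 4.432 -2.426
v 3.387 2.736 -1.276
v 2.693 3.244 -4.084
v 3.153 1.548 -2.934
v 3.544 3.583 -3.925
v 4.005 1.887 -2.775
v 0.169 -1.928 1.121
v 1.466 -2.014 1.85
v 0.589 -0.868 0.497
v 1.886 -0.953 1.226
v 0.774 -2.867 -0.066
v 2.071 -2.952 0.663
v 1.194 -1.806 -0.69
v 2.491 -1.892 0.039
f 2 4 1
f 5 2 1
f 1 4 3
f 3 5 1
f 2 8 4
f 6 2 5
f 6 8 2
f 4 8 3
f 7 5 3
f 3 8 7
f 7 6 5
f 8 6 7
f 10 12 9
f 13 10 9
f 9 12 11
f 11 13 9
f 10 16 12
f 14 10 13
f 14 16 10
f 12 16 11
f 15 13 11
f 11 16 15
f 15 14 13
f 16 14 15



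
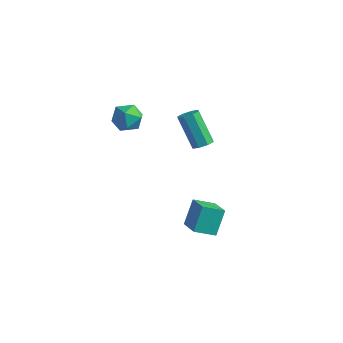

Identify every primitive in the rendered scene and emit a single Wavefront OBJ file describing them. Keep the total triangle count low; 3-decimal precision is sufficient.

v 0.551 -0.771 0.454
v 0.987 -0.936 0.747
v -0.016 -0.833 2.298
v -0.451 -0.669 2.006
v 0.969 -0.517 0.707
v -0.034 -0.414 2.258
v 0.706 -0.247 0.519
v -0.297 -0.145 2.071
v 0.352 -0.285 0.293
v -0.651 -0.182 1.845
v 0.116 -0.607 0.162
v -0.887 -0.504 1.713
v 0.134 -1.026 0.202
v -0.869 -0.923 1.753
v 0.397 -1.295 0.389
v -0.606 -1.193 1.941
v 0.751 -1.258 0.615
v -0.252 -1.155 2.167
v -1.997 -2.895 1.889
v -1.525 -2.532 2.468
v -2.015 -4.028 2.612
v -1.543 -3.665 3.191
v -2.328 -3.418 3.082
v -2.317 -2.718 2.635
v -1.223 -3.842 2.445
v -1.212 -3.142 1.998
v -1.046 -3.118 2.812
v -1.729 -2.856 3.205
v -1.811 -3.704 1.875
v -2.494 -3.442 2.268
v 0.936 -2.477 -3.945
v 0.808 -1.729 -2.733
v 1.568 -1.663 -4.381
v 1.441 -0.914 -3.169
v 2.059 -3.086 -3.451
v 1.932 -2.337 -2.239
v 2.692 -2.271 -3.887
v 2.564 -1.523 -2.675
f 2 1 5
f 2 5 3
f 3 5 6
f 3 6 4
f 5 1 7
f 5 7 6
f 6 7 8
f 6 8 4
f 7 1 9
f 7 9 8
f 8 9 10
f 8 10 4
f 9 1 11
f 9 11 10
f 10 11 12
f 10 12 4
f 11 1 13
f 11 13 12
f 12 13 14
f 12 14 4
f 13 1 15
f 13 15 14
f 14 15 16
f 14 16 4
f 15 1 17
f 15 17 16
f 16 17 18
f 16 18 4
f 17 1 2
f 17 2 18
f 18 2 3
f 18 3 4
f 19 30 24
f 19 24 20
f 19 20 26
f 19 26 29
f 19 29 30
f 20 24 28
f 24 30 23
f 30 29 21
f 29 26 25
f 26 20 27
f 22 28 23
f 22 23 21
f 22 21 25
f 22 25 27
f 22 27 28
f 23 28 24
f 21 23 30
f 25 21 29
f 27 25 26
f 28 27 20
f 32 34 31
f 35 32 31
f 31 34 33
f 33 35 31
f 32 38 34
f 36 32 35
f 36 38 32
f 34 38 33
f 37 35 33
f 33 38 37
f 37 36 35
f 38 36 37



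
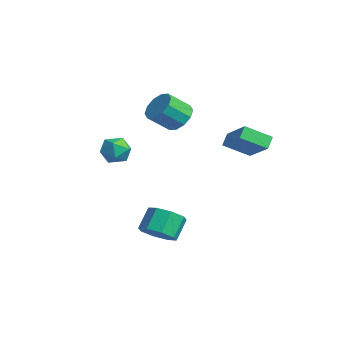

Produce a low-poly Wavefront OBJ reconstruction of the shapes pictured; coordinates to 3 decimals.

v -3.25 2.215 3.141
v -2.74 2.725 3.79
v -2.8 1.514 4.788
v -3.31 1.005 4.139
v -3.322 2.833 3.886
v -3.382 1.622 4.884
v -3.876 2.705 3.697
v -3.936 1.494 4.695
v -4.191 2.39 3.296
v -4.252 1.179 4.294
v -4.147 2.008 2.836
v -4.207 0.798 3.833
v -3.76 1.706 2.492
v -3.82 0.495 3.49
v -3.178 1.598 2.396
v -3.238 0.387 3.394
v -2.624 1.726 2.585
v -2.684 0.515 3.583
v -2.308 2.041 2.986
v -2.369 0.83 3.984
v -2.353 2.422 3.447
v -2.413 1.212 4.444
v 0.204 2.993 2.287
v -0.203 3.455 2.858
v 0.606 4.34 1.483
v 0.198 4.803 2.054
v 1.882 3.137 3.366
v 1.474 3.6 3.937
v 2.283 4.485 2.562
v 1.876 4.947 3.133
v -1.505 -1.667 2.92
v -0.733 -1.633 2.43
v -2.107 -2.567 1.91
v -1.335 -2.533 1.42
v -1.346 -2.965 2.226
v -0.975 -2.409 2.85
v -1.865 -1.791 1.49
v -1.494 -1.235 2.114
v -0.956 -1.71 1.546
v -0.635 -2.435 2.001
v -2.205 -1.765 2.339
v -1.884 -2.49 2.794
v 1.055 -0.924 -2.89
v 1.957 -0.434 -2.813
v 1.447 0.335 -1.733
v 0.545 -0.156 -1.81
v 1.459 -0.073 -3.305
v 0.949 0.696 -2.226
v 0.724 -0.211 -3.554
v 0.214 0.558 -2.475
v 0.183 -0.767 -3.414
v -0.327 0.002 -2.335
v 0.153 -1.415 -2.967
v -0.357 -0.646 -1.887
v 0.651 -1.776 -2.474
v 0.141 -1.007 -1.395
v 1.386 -1.638 -2.225
v 0.876 -0.869 -1.146
v 1.927 -1.082 -2.365
v 1.417 -0.313 -1.286
f 2 1 5
f 2 5 3
f 3 5 6
f 3 6 4
f 5 1 7
f 5 7 6
f 6 7 8
f 6 8 4
f 7 1 9
f 7 9 8
f 8 9 10
f 8 10 4
f 9 1 11
f 9 11 10
f 10 11 12
f 10 12 4
f 11 1 13
f 11 13 12
f 12 13 14
f 12 14 4
f 13 1 15
f 13 15 14
f 14 15 16
f 14 16 4
f 15 1 17
f 15 17 16
f 16 17 18
f 16 18 4
f 17 1 19
f 17 19 18
f 18 19 20
f 18 20 4
f 19 1 21
f 19 21 20
f 20 21 22
f 20 22 4
f 21 1 2
f 21 2 22
f 22 2 3
f 22 3 4
f 24 26 23
f 27 24 23
f 23 26 25
f 25 27 23
f 24 30 26
f 28 24 27
f 28 30 24
f 26 30 25
f 29 27 25
f 25 30 29
f 29 28 27
f 30 28 29
f 31 42 36
f 31 36 32
f 31 32 38
f 31 38 41
f 31 41 42
f 32 36 40
f 36 42 35
f 42 41 33
f 41 38 37
f 38 32 39
f 34 40 35
f 34 35 33
f 34 33 37
f 34 37 39
f 34 39 40
f 35 40 36
f 33 35 42
f 37 33 41
f 39 37 38
f 40 39 32
f 44 43 47
f 44 47 45
f 45 47 48
f 45 48 46
f 47 43 49
f 47 49 48
f 48 49 50
f 48 50 46
f 49 43 51
f 49 51 50
f 50 51 52
f 50 52 46
f 51 43 53
f 51 53 52
f 52 53 54
f 52 54 46
f 53 43 55
f 53 55 54
f 54 55 56
f 54 56 46
f 55 43 57
f 55 57 56
f 56 57 58
f 56 58 46
f 57 43 59
f 57 59 58
f 58 59 60
f 58 60 46
f 59 43 44
f 59 44 60
f 60 44 45
f 60 45 46



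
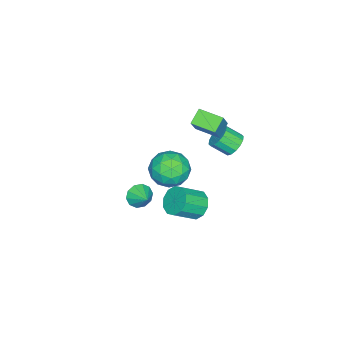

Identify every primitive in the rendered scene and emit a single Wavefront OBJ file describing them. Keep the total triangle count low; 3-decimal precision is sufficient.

v -4.038 1.764 0.04
v -3.34 1.637 -0.39
v -3.043 0.69 0.37
v -3.742 0.816 0.8
v -3.232 1.917 -0.083
v -2.935 0.97 0.677
v -3.34 2.157 0.257
v -3.044 1.209 1.017
v -3.636 2.29 0.539
v -3.339 1.343 1.299
v -4.039 2.283 0.687
v -3.742 1.336 1.447
v -4.442 2.136 0.662
v -4.145 1.189 1.422
v -4.737 1.89 0.47
v -4.44 0.943 1.23
v -4.845 1.61 0.163
v -4.548 0.663 0.923
v -4.736 1.371 -0.177
v -4.44 0.423 0.583
v -4.441 1.237 -0.459
v -4.144 0.29 0.301
v -4.038 1.244 -0.607
v -3.741 0.297 0.153
v -3.635 1.391 -0.582
v -3.338 0.444 0.178
v -2.997 0.26 3.143
v -2.033 0.398 4.5
v -2.948 1.768 2.955
v -1.984 1.905 4.312
v -2.116 0.155 2.528
v -1.152 0.292 3.885
v -2.067 1.662 2.34
v -1.103 1.8 3.697
v 1.162 1.732 -0.954
v 1.819 2.442 -1.024
v 2.855 1.578 -0.056
v 2.198 0.868 0.014
v 1.472 2.557 -0.549
v 2.507 1.694 0.419
v 1.006 2.357 -0.229
v 2.041 1.494 0.739
v 0.6 1.918 -0.186
v 1.635 1.055 0.782
v 0.408 1.408 -0.437
v 1.444 0.545 0.532
v 0.505 1.022 -0.884
v 1.541 0.158 0.084
v 0.853 0.906 -1.359
v 1.888 0.043 -0.391
v 1.319 1.106 -1.679
v 2.354 0.243 -0.711
v 1.725 1.545 -1.722
v 2.76 0.682 -0.754
v 1.916 2.055 -1.472
v 2.952 1.192 -0.503
v -1.2 -2.974 -4.271
v -0.701 -2.922 -4.958
v -0.54 -2.146 -3.729
v -1.091 -2.575 -5.014
v -1.523 -2.38 -4.786
v -1.831 -2.412 -4.362
v -1.898 -2.659 -3.903
v -1.699 -3.026 -3.585
v -1.308 -3.374 -3.529
v -0.877 -3.568 -3.756
v -0.569 -3.536 -4.18
v -0.502 -3.289 -4.639
v 0.813 0.637 2.954
v 1.668 1.501 2.657
v 1.872 -0.761 1.943
v 2.727 0.103 1.646
v 2.612 -0.282 2.831
v 1.958 0.582 3.456
v 1.582 0.158 1.144
v 0.928 1.022 1.769
v 2.144 1.204 1.538
v 2.78 0.933 2.581
v 0.76 -0.193 2.019
v 1.396 -0.464 3.062
v 1.147 1.192 2.894
v 2.393 -0.452 1.706
v 2.325 -0.678 2.402
v 2.828 -0.17 2.228
v 1.318 0.652 3.364
v 1.82 1.159 3.189
v 2.375 0.112 3.291
v 1.72 -0.419 1.411
v 2.222 0.088 1.236
v 0.712 0.91 2.372
v 1.215 1.418 2.198
v 1.165 0.628 1.309
v 1.93 1.525 2.062
v 2.552 0.703 1.468
v 1.879 0.736 1.173
v 1.495 1.243 1.54
v 2.304 1.365 2.675
v 2.927 0.544 2.08
v 2.859 0.318 2.777
v 2.474 0.826 3.144
v 2.584 1.191 2.017
v 0.613 0.196 2.52
v 1.236 -0.625 1.925
v 1.066 -0.086 1.456
v 0.681 0.422 1.823
v 0.988 0.037 3.132
v 1.61 -0.785 2.538
v 2.045 -0.503 3.06
v 1.661 0.004 3.427
v 0.956 -0.451 2.583
f 2 1 5
f 2 5 3
f 3 5 6
f 3 6 4
f 5 1 7
f 5 7 6
f 6 7 8
f 6 8 4
f 7 1 9
f 7 9 8
f 8 9 10
f 8 10 4
f 9 1 11
f 9 11 10
f 10 11 12
f 10 12 4
f 11 1 13
f 11 13 12
f 12 13 14
f 12 14 4
f 13 1 15
f 13 15 14
f 14 15 16
f 14 16 4
f 15 1 17
f 15 17 16
f 16 17 18
f 16 18 4
f 17 1 19
f 17 19 18
f 18 19 20
f 18 20 4
f 19 1 21
f 19 21 20
f 20 21 22
f 20 22 4
f 21 1 23
f 21 23 22
f 22 23 24
f 22 24 4
f 23 1 25
f 23 25 24
f 24 25 26
f 24 26 4
f 25 1 2
f 25 2 26
f 26 2 3
f 26 3 4
f 28 30 27
f 31 28 27
f 27 30 29
f 29 31 27
f 28 34 30
f 32 28 31
f 32 34 28
f 30 34 29
f 33 31 29
f 29 34 33
f 33 32 31
f 34 32 33
f 36 35 39
f 36 39 37
f 37 39 40
f 37 40 38
f 39 35 41
f 39 41 40
f 40 41 42
f 40 42 38
f 41 35 43
f 41 43 42
f 42 43 44
f 42 44 38
f 43 35 45
f 43 45 44
f 44 45 46
f 44 46 38
f 45 35 47
f 45 47 46
f 46 47 48
f 46 48 38
f 47 35 49
f 47 49 48
f 48 49 50
f 48 50 38
f 49 35 51
f 49 51 50
f 50 51 52
f 50 52 38
f 51 35 53
f 51 53 52
f 52 53 54
f 52 54 38
f 53 35 55
f 53 55 54
f 54 55 56
f 54 56 38
f 55 35 36
f 55 36 56
f 56 36 37
f 56 37 38
f 58 57 60
f 58 60 59
f 60 57 61
f 60 61 59
f 61 57 62
f 61 62 59
f 62 57 63
f 62 63 59
f 63 57 64
f 63 64 59
f 64 57 65
f 64 65 59
f 65 57 66
f 65 66 59
f 66 57 67
f 66 67 59
f 67 57 68
f 67 68 59
f 68 57 58
f 68 58 59
f 69 106 85
f 106 80 109
f 85 109 74
f 106 109 85
f 69 85 81
f 85 74 86
f 81 86 70
f 85 86 81
f 69 81 90
f 81 70 91
f 90 91 76
f 81 91 90
f 69 90 102
f 90 76 105
f 102 105 79
f 90 105 102
f 69 102 106
f 102 79 110
f 106 110 80
f 102 110 106
f 70 86 97
f 86 74 100
f 97 100 78
f 86 100 97
f 74 109 87
f 109 80 108
f 87 108 73
f 109 108 87
f 80 110 107
f 110 79 103
f 107 103 71
f 110 103 107
f 79 105 104
f 105 76 92
f 104 92 75
f 105 92 104
f 76 91 96
f 91 70 93
f 96 93 77
f 91 93 96
f 72 98 84
f 98 78 99
f 84 99 73
f 98 99 84
f 72 84 82
f 84 73 83
f 82 83 71
f 84 83 82
f 72 82 89
f 82 71 88
f 89 88 75
f 82 88 89
f 72 89 94
f 89 75 95
f 94 95 77
f 89 95 94
f 72 94 98
f 94 77 101
f 98 101 78
f 94 101 98
f 73 99 87
f 99 78 100
f 87 100 74
f 99 100 87
f 71 83 107
f 83 73 108
f 107 108 80
f 83 108 107
f 75 88 104
f 88 71 103
f 104 103 79
f 88 103 104
f 77 95 96
f 95 75 92
f 96 92 76
f 95 92 96
f 78 101 97
f 101 77 93
f 97 93 70
f 101 93 97



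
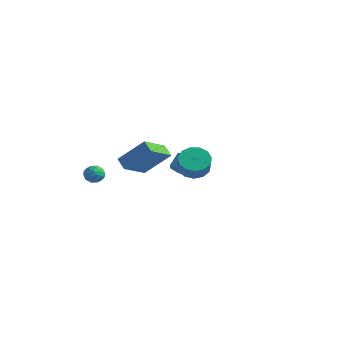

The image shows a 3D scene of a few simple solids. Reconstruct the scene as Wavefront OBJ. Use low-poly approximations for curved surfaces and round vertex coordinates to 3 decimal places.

v -2.998 3.371 -1.708
v -2.477 3.919 -2.214
v -2.562 4.678 -1.479
v -3.082 4.129 -0.972
v -3.155 3.985 -2.36
v -3.24 4.744 -1.625
v -3.741 3.691 -2.124
v -3.825 4.45 -1.389
v -3.891 3.209 -1.644
v -3.976 3.968 -0.909
v -3.518 2.822 -1.201
v -3.603 3.581 -0.466
v -2.84 2.756 -1.055
v -2.925 3.515 -0.32
v -2.255 3.05 -1.291
v -2.339 3.809 -0.556
v -2.104 3.532 -1.771
v -2.189 4.291 -1.036
v -3.383 -3.599 0.116
v -2.876 -3.272 0.335
v -2.864 -4.488 0.245
v -2.357 -4.161 0.464
v -2.895 -4.193 0.813
v -3.215 -3.643 0.733
v -2.525 -4.117 -0.153
v -2.845 -3.567 -0.233
v -2.346 -3.592 0.169
v -2.575 -3.639 0.766
v -3.165 -4.121 -0.186
v -3.394 -4.168 0.411
v -3.175 -3.357 0.214
v -2.565 -4.403 0.366
v -2.881 -4.421 0.571
v -2.583 -4.229 0.7
v -3.374 -3.575 0.448
v -3.077 -3.383 0.577
v -3.088 -3.924 0.858
v -2.663 -4.377 0.003
v -2.366 -4.185 0.132
v -3.157 -3.531 -0.12
v -2.859 -3.339 0.009
v -2.652 -3.836 -0.278
v -2.566 -3.353 0.245
v -2.261 -3.876 0.321
v -2.359 -3.85 -0.042
v -2.548 -3.527 -0.089
v -2.7 -3.381 0.596
v -2.395 -3.903 0.672
v -2.711 -3.922 0.877
v -2.9 -3.599 0.83
v -2.389 -3.569 0.499
v -3.345 -3.857 -0.092
v -3.04 -4.379 -0.016
v -2.84 -4.161 -0.25
v -3.029 -3.838 -0.297
v -3.479 -3.884 0.259
v -3.174 -4.407 0.335
v -3.192 -4.233 0.669
v -3.381 -3.91 0.622
v -3.351 -4.191 0.081
v 1.502 -0.645 1.112
v 2.089 0.047 1.179
v 2.704 -0.562 2.094
v 2.118 -1.255 2.028
v 1.706 0.15 1.504
v 2.322 -0.459 2.42
v 1.259 0 1.706
v 1.875 -0.609 2.621
v 0.889 -0.354 1.719
v 1.505 -0.963 2.634
v 0.714 -0.801 1.539
v 1.329 -1.411 2.454
v 0.789 -1.199 1.224
v 1.404 -1.808 2.139
v 1.09 -1.421 0.874
v 1.706 -2.03 1.789
v 1.522 -1.396 0.599
v 2.138 -2.006 1.514
v 1.948 -1.134 0.487
v 2.564 -1.743 1.403
v 2.233 -0.716 0.574
v 2.848 -1.325 1.489
v 2.285 -0.276 0.832
v 2.901 -0.885 1.747
v -1.9 -1.456 0.671
v -1.799 -3.147 1.51
v -0.64 -0.672 2.098
v -0.538 -2.362 2.938
v -1.222 -1.658 0.182
v -1.12 -3.348 1.022
v 0.039 -0.873 1.61
v 0.14 -2.564 2.449
f 2 1 5
f 2 5 3
f 3 5 6
f 3 6 4
f 5 1 7
f 5 7 6
f 6 7 8
f 6 8 4
f 7 1 9
f 7 9 8
f 8 9 10
f 8 10 4
f 9 1 11
f 9 11 10
f 10 11 12
f 10 12 4
f 11 1 13
f 11 13 12
f 12 13 14
f 12 14 4
f 13 1 15
f 13 15 14
f 14 15 16
f 14 16 4
f 15 1 17
f 15 17 16
f 16 17 18
f 16 18 4
f 17 1 2
f 17 2 18
f 18 2 3
f 18 3 4
f 19 56 35
f 56 30 59
f 35 59 24
f 56 59 35
f 19 35 31
f 35 24 36
f 31 36 20
f 35 36 31
f 19 31 40
f 31 20 41
f 40 41 26
f 31 41 40
f 19 40 52
f 40 26 55
f 52 55 29
f 40 55 52
f 19 52 56
f 52 29 60
f 56 60 30
f 52 60 56
f 20 36 47
f 36 24 50
f 47 50 28
f 36 50 47
f 24 59 37
f 59 30 58
f 37 58 23
f 59 58 37
f 30 60 57
f 60 29 53
f 57 53 21
f 60 53 57
f 29 55 54
f 55 26 42
f 54 42 25
f 55 42 54
f 26 41 46
f 41 20 43
f 46 43 27
f 41 43 46
f 22 48 34
f 48 28 49
f 34 49 23
f 48 49 34
f 22 34 32
f 34 23 33
f 32 33 21
f 34 33 32
f 22 32 39
f 32 21 38
f 39 38 25
f 32 38 39
f 22 39 44
f 39 25 45
f 44 45 27
f 39 45 44
f 22 44 48
f 44 27 51
f 48 51 28
f 44 51 48
f 23 49 37
f 49 28 50
f 37 50 24
f 49 50 37
f 21 33 57
f 33 23 58
f 57 58 30
f 33 58 57
f 25 38 54
f 38 21 53
f 54 53 29
f 38 53 54
f 27 45 46
f 45 25 42
f 46 42 26
f 45 42 46
f 28 51 47
f 51 27 43
f 47 43 20
f 51 43 47
f 62 61 65
f 62 65 63
f 63 65 66
f 63 66 64
f 65 61 67
f 65 67 66
f 66 67 68
f 66 68 64
f 67 61 69
f 67 69 68
f 68 69 70
f 68 70 64
f 69 61 71
f 69 71 70
f 70 71 72
f 70 72 64
f 71 61 73
f 71 73 72
f 72 73 74
f 72 74 64
f 73 61 75
f 73 75 74
f 74 75 76
f 74 76 64
f 75 61 77
f 75 77 76
f 76 77 78
f 76 78 64
f 77 61 79
f 77 79 78
f 78 79 80
f 78 80 64
f 79 61 81
f 79 81 80
f 80 81 82
f 80 82 64
f 81 61 83
f 81 83 82
f 82 83 84
f 82 84 64
f 83 61 62
f 83 62 84
f 84 62 63
f 84 63 64
f 86 88 85
f 89 86 85
f 85 88 87
f 87 89 85
f 86 92 88
f 90 86 89
f 90 92 86
f 88 92 87
f 91 89 87
f 87 92 91
f 91 90 89
f 92 90 91



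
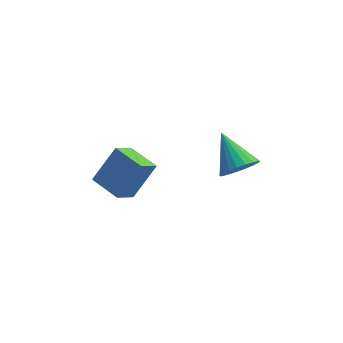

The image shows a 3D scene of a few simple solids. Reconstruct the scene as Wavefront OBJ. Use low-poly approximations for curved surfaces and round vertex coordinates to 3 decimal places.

v 2.187 -1.603 -0.37
v 2.64 -1.799 0.221
v 1.473 -0.477 0.55
v 2.813 -1.571 0.077
v 2.878 -1.35 -0.145
v 2.823 -1.172 -0.405
v 2.658 -1.068 -0.66
v 2.412 -1.058 -0.864
v 2.127 -1.141 -0.983
v 1.852 -1.305 -0.996
v 1.635 -1.52 -0.9
v 1.513 -1.75 -0.713
v 1.508 -1.954 -0.467
v 1.62 -2.098 -0.204
v 1.83 -2.156 0.031
v 2.102 -2.119 0.196
v 2.388 -1.992 0.263
v -2.514 -0.536 -2.401
v -3.004 -1.282 -1.691
v -1.733 0.122 -1.169
v -2.223 -0.624 -0.46
v -1.557 -1.336 -2.58
v -2.047 -2.082 -1.871
v -0.776 -0.678 -1.349
v -1.266 -1.424 -0.639
f 2 1 4
f 2 4 3
f 4 1 5
f 4 5 3
f 5 1 6
f 5 6 3
f 6 1 7
f 6 7 3
f 7 1 8
f 7 8 3
f 8 1 9
f 8 9 3
f 9 1 10
f 9 10 3
f 10 1 11
f 10 11 3
f 11 1 12
f 11 12 3
f 12 1 13
f 12 13 3
f 13 1 14
f 13 14 3
f 14 1 15
f 14 15 3
f 15 1 16
f 15 16 3
f 16 1 17
f 16 17 3
f 17 1 2
f 17 2 3
f 19 21 18
f 22 19 18
f 18 21 20
f 20 22 18
f 19 25 21
f 23 19 22
f 23 25 19
f 21 25 20
f 24 22 20
f 20 25 24
f 24 23 22
f 25 23 24



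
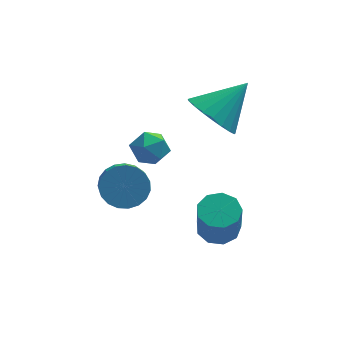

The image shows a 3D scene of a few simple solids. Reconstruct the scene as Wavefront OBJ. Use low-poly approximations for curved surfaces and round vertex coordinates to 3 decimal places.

v 1.724 0.214 -0.887
v 2.473 0.183 -0.877
v 2.425 -0.466 0.618
v 1.676 -0.434 0.607
v 2.314 0.632 -0.687
v 2.266 -0.016 0.808
v 1.879 0.886 -0.591
v 1.83 0.237 0.904
v 1.371 0.825 -0.634
v 1.323 0.177 0.861
v 1.028 0.479 -0.795
v 0.98 -0.169 0.7
v 1.012 0.009 -0.999
v 0.963 -0.64 0.495
v 1.328 -0.365 -1.152
v 1.28 -1.014 0.343
v 1.83 -0.468 -1.18
v 1.782 -1.117 0.315
v 2.282 -0.252 -1.071
v 2.234 -0.9 0.423
v -1.337 2.062 -0.083
v -0.904 1.612 -0.674
v -0.89 0.487 0.192
v -1.323 0.938 0.783
v -0.639 1.761 -0.486
v -0.626 0.636 0.381
v -0.495 1.962 -0.227
v -0.481 0.837 0.639
v -0.496 2.18 0.056
v -0.483 1.055 0.923
v -0.643 2.378 0.315
v -0.629 1.253 1.182
v -0.91 2.521 0.506
v -0.896 1.396 1.372
v -1.25 2.585 0.594
v -1.237 1.46 1.461
v -1.606 2.559 0.565
v -1.592 1.434 1.432
v -1.915 2.447 0.425
v -1.901 1.322 1.291
v -2.124 2.268 0.196
v -2.11 1.143 1.063
v -2.197 2.054 -0.081
v -2.183 0.929 0.786
v -2.121 1.841 -0.358
v -2.107 0.716 0.508
v -1.91 1.667 -0.588
v -1.896 0.542 0.279
v -1.599 1.561 -0.73
v -1.586 0.436 0.136
v -1.244 1.541 -0.761
v -1.23 0.417 0.105
v 1.746 3.464 2.176
v 2.529 3.107 1.523
v 3.034 4.116 3.364
v 2.461 3.523 1.368
v 2.269 3.929 1.353
v 1.987 4.255 1.481
v 1.664 4.444 1.728
v 1.354 4.463 2.053
v 1.112 4.31 2.399
v 0.98 4.011 2.706
v 0.98 3.617 2.922
v 1.113 3.196 3.009
v 1.355 2.823 2.951
v 1.664 2.56 2.76
v 1.988 2.453 2.467
v 2.27 2.521 2.124
v 2.461 2.753 1.79
v -1.16 1.05 2.846
v -0.773 1.664 2.726
v -0.187 0.396 2.634
v 0.2 1.01 2.514
v -0.038 0.852 3.193
v -0.639 1.256 3.323
v -0.321 0.804 2.037
v -0.922 1.208 2.167
v -0.255 1.512 2.226
v -0.08 1.542 2.94
v -0.88 0.518 2.42
v -0.705 0.548 3.134
f 2 1 5
f 2 5 3
f 3 5 6
f 3 6 4
f 5 1 7
f 5 7 6
f 6 7 8
f 6 8 4
f 7 1 9
f 7 9 8
f 8 9 10
f 8 10 4
f 9 1 11
f 9 11 10
f 10 11 12
f 10 12 4
f 11 1 13
f 11 13 12
f 12 13 14
f 12 14 4
f 13 1 15
f 13 15 14
f 14 15 16
f 14 16 4
f 15 1 17
f 15 17 16
f 16 17 18
f 16 18 4
f 17 1 19
f 17 19 18
f 18 19 20
f 18 20 4
f 19 1 2
f 19 2 20
f 20 2 3
f 20 3 4
f 22 21 25
f 22 25 23
f 23 25 26
f 23 26 24
f 25 21 27
f 25 27 26
f 26 27 28
f 26 28 24
f 27 21 29
f 27 29 28
f 28 29 30
f 28 30 24
f 29 21 31
f 29 31 30
f 30 31 32
f 30 32 24
f 31 21 33
f 31 33 32
f 32 33 34
f 32 34 24
f 33 21 35
f 33 35 34
f 34 35 36
f 34 36 24
f 35 21 37
f 35 37 36
f 36 37 38
f 36 38 24
f 37 21 39
f 37 39 38
f 38 39 40
f 38 40 24
f 39 21 41
f 39 41 40
f 40 41 42
f 40 42 24
f 41 21 43
f 41 43 42
f 42 43 44
f 42 44 24
f 43 21 45
f 43 45 44
f 44 45 46
f 44 46 24
f 45 21 47
f 45 47 46
f 46 47 48
f 46 48 24
f 47 21 49
f 47 49 48
f 48 49 50
f 48 50 24
f 49 21 51
f 49 51 50
f 50 51 52
f 50 52 24
f 51 21 22
f 51 22 52
f 52 22 23
f 52 23 24
f 54 53 56
f 54 56 55
f 56 53 57
f 56 57 55
f 57 53 58
f 57 58 55
f 58 53 59
f 58 59 55
f 59 53 60
f 59 60 55
f 60 53 61
f 60 61 55
f 61 53 62
f 61 62 55
f 62 53 63
f 62 63 55
f 63 53 64
f 63 64 55
f 64 53 65
f 64 65 55
f 65 53 66
f 65 66 55
f 66 53 67
f 66 67 55
f 67 53 68
f 67 68 55
f 68 53 69
f 68 69 55
f 69 53 54
f 69 54 55
f 70 81 75
f 70 75 71
f 70 71 77
f 70 77 80
f 70 80 81
f 71 75 79
f 75 81 74
f 81 80 72
f 80 77 76
f 77 71 78
f 73 79 74
f 73 74 72
f 73 72 76
f 73 76 78
f 73 78 79
f 74 79 75
f 72 74 81
f 76 72 80
f 78 76 77
f 79 78 71



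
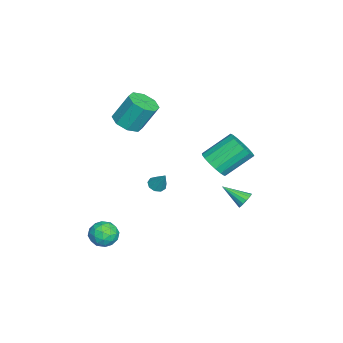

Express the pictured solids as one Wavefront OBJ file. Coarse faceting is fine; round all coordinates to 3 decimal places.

v -2.711 2.219 -0.181
v -1.949 2.103 0.407
v -2.686 3.545 1.648
v -3.449 3.661 1.061
v -1.81 2.431 0.109
v -2.547 3.872 1.35
v -1.878 2.71 -0.256
v -2.615 4.152 0.985
v -2.137 2.877 -0.603
v -2.874 4.318 0.638
v -2.528 2.893 -0.854
v -3.265 4.334 0.387
v -2.96 2.755 -0.95
v -3.697 4.196 0.291
v -3.336 2.494 -0.87
v -4.073 3.935 0.371
v -3.568 2.17 -0.632
v -4.305 3.612 0.609
v -3.605 1.858 -0.291
v -4.342 3.299 0.95
v -3.436 1.628 0.076
v -4.173 3.069 1.317
v -3.102 1.534 0.384
v -3.839 2.975 1.625
v -2.678 1.597 0.562
v -3.415 3.038 1.804
v -2.262 1.802 0.571
v -2.999 3.244 1.812
v -2.093 -2.325 3.103
v -1.552 -1.647 2.77
v -1.685 -0.756 4.363
v -2.227 -1.435 4.697
v -2.243 -1.529 2.646
v -2.376 -0.639 4.239
v -2.846 -1.878 2.79
v -2.98 -0.988 4.383
v -3.009 -2.489 3.118
v -3.142 -1.598 4.711
v -2.635 -3.004 3.437
v -2.768 -2.113 5.03
v -1.944 -3.121 3.561
v -2.077 -2.231 5.154
v -1.34 -2.772 3.417
v -1.474 -1.882 5.01
v -1.178 -2.162 3.089
v -1.311 -1.271 4.682
v 3.418 -1.761 -1.673
v 4.007 -2.04 -2.222
v 3.153 -3.06 -1.298
v 3.742 -3.339 -1.847
v 3.978 -2.907 -1.152
v 4.142 -2.104 -1.384
v 3.018 -2.996 -2.136
v 3.182 -2.193 -2.368
v 3.759 -2.802 -2.509
v 4.353 -2.748 -1.9
v 2.807 -2.352 -1.62
v 3.401 -2.298 -1.011
v 3.736 -1.786 -1.98
v 3.424 -3.314 -1.54
v 3.563 -3.06 -1.131
v 3.909 -3.224 -1.454
v 3.815 -1.824 -1.488
v 4.161 -1.988 -1.811
v 4.145 -2.498 -1.182
v 2.999 -3.112 -1.709
v 3.345 -3.276 -2.032
v 3.251 -1.876 -2.066
v 3.597 -2.04 -2.389
v 3.015 -2.602 -2.338
v 3.936 -2.398 -2.472
v 3.78 -3.162 -2.251
v 3.355 -2.96 -2.421
v 3.451 -2.488 -2.557
v 4.285 -2.366 -2.114
v 4.129 -3.13 -1.894
v 4.268 -2.876 -1.485
v 4.365 -2.404 -1.621
v 4.14 -2.815 -2.282
v 3.031 -1.97 -1.626
v 2.875 -2.734 -1.406
v 2.795 -2.696 -1.899
v 2.892 -2.224 -2.035
v 3.38 -1.938 -1.269
v 3.224 -2.702 -1.048
v 3.709 -2.612 -0.963
v 3.805 -2.14 -1.099
v 3.02 -2.285 -1.238
v 0.068 4.286 -0.903
v 0.26 4.526 -0.447
v -0.208 3.014 -0.117
v -0.018 4.585 -0.449
v -0.274 4.564 -0.573
v -0.438 4.468 -0.785
v -0.466 4.323 -1.029
v -0.352 4.169 -1.239
v -0.125 4.046 -1.359
v 0.154 3.987 -1.357
v 0.409 4.008 -1.233
v 0.573 4.104 -1.021
v 0.602 4.248 -0.777
v 0.487 4.403 -0.567
v 0.363 -0.321 0.085
v 0.755 -0.678 0.077
v 0.857 0.201 1.155
v 0.851 -0.383 -0.111
v 0.719 -0.06 -0.208
v 0.42 0.141 -0.168
v 0.094 0.126 -0.009
v -0.106 -0.099 0.193
v -0.087 -0.428 0.345
v 0.143 -0.707 0.375
v 0.475 -0.805 0.269
f 2 1 5
f 2 5 3
f 3 5 6
f 3 6 4
f 5 1 7
f 5 7 6
f 6 7 8
f 6 8 4
f 7 1 9
f 7 9 8
f 8 9 10
f 8 10 4
f 9 1 11
f 9 11 10
f 10 11 12
f 10 12 4
f 11 1 13
f 11 13 12
f 12 13 14
f 12 14 4
f 13 1 15
f 13 15 14
f 14 15 16
f 14 16 4
f 15 1 17
f 15 17 16
f 16 17 18
f 16 18 4
f 17 1 19
f 17 19 18
f 18 19 20
f 18 20 4
f 19 1 21
f 19 21 20
f 20 21 22
f 20 22 4
f 21 1 23
f 21 23 22
f 22 23 24
f 22 24 4
f 23 1 25
f 23 25 24
f 24 25 26
f 24 26 4
f 25 1 27
f 25 27 26
f 26 27 28
f 26 28 4
f 27 1 2
f 27 2 28
f 28 2 3
f 28 3 4
f 30 29 33
f 30 33 31
f 31 33 34
f 31 34 32
f 33 29 35
f 33 35 34
f 34 35 36
f 34 36 32
f 35 29 37
f 35 37 36
f 36 37 38
f 36 38 32
f 37 29 39
f 37 39 38
f 38 39 40
f 38 40 32
f 39 29 41
f 39 41 40
f 40 41 42
f 40 42 32
f 41 29 43
f 41 43 42
f 42 43 44
f 42 44 32
f 43 29 45
f 43 45 44
f 44 45 46
f 44 46 32
f 45 29 30
f 45 30 46
f 46 30 31
f 46 31 32
f 47 84 63
f 84 58 87
f 63 87 52
f 84 87 63
f 47 63 59
f 63 52 64
f 59 64 48
f 63 64 59
f 47 59 68
f 59 48 69
f 68 69 54
f 59 69 68
f 47 68 80
f 68 54 83
f 80 83 57
f 68 83 80
f 47 80 84
f 80 57 88
f 84 88 58
f 80 88 84
f 48 64 75
f 64 52 78
f 75 78 56
f 64 78 75
f 52 87 65
f 87 58 86
f 65 86 51
f 87 86 65
f 58 88 85
f 88 57 81
f 85 81 49
f 88 81 85
f 57 83 82
f 83 54 70
f 82 70 53
f 83 70 82
f 54 69 74
f 69 48 71
f 74 71 55
f 69 71 74
f 50 76 62
f 76 56 77
f 62 77 51
f 76 77 62
f 50 62 60
f 62 51 61
f 60 61 49
f 62 61 60
f 50 60 67
f 60 49 66
f 67 66 53
f 60 66 67
f 50 67 72
f 67 53 73
f 72 73 55
f 67 73 72
f 50 72 76
f 72 55 79
f 76 79 56
f 72 79 76
f 51 77 65
f 77 56 78
f 65 78 52
f 77 78 65
f 49 61 85
f 61 51 86
f 85 86 58
f 61 86 85
f 53 66 82
f 66 49 81
f 82 81 57
f 66 81 82
f 55 73 74
f 73 53 70
f 74 70 54
f 73 70 74
f 56 79 75
f 79 55 71
f 75 71 48
f 79 71 75
f 90 89 92
f 90 92 91
f 92 89 93
f 92 93 91
f 93 89 94
f 93 94 91
f 94 89 95
f 94 95 91
f 95 89 96
f 95 96 91
f 96 89 97
f 96 97 91
f 97 89 98
f 97 98 91
f 98 89 99
f 98 99 91
f 99 89 100
f 99 100 91
f 100 89 101
f 100 101 91
f 101 89 102
f 101 102 91
f 102 89 90
f 102 90 91
f 104 103 106
f 104 106 105
f 106 103 107
f 106 107 105
f 107 103 108
f 107 108 105
f 108 103 109
f 108 109 105
f 109 103 110
f 109 110 105
f 110 103 111
f 110 111 105
f 111 103 112
f 111 112 105
f 112 103 113
f 112 113 105
f 113 103 104
f 113 104 105



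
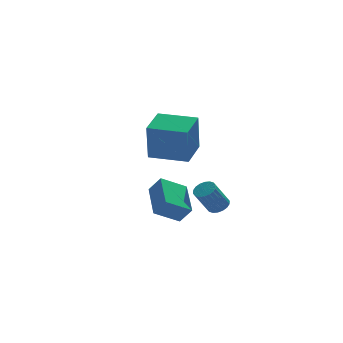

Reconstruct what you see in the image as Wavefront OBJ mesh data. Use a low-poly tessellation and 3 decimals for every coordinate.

v -0.964 1.024 -0.077
v -1.135 0.743 1.987
v -2.57 2.25 -0.043
v -2.74 1.969 2.021
v 0.1 2.411 0.199
v -0.07 2.13 2.263
v -1.505 3.637 0.233
v -1.676 3.356 2.297
v -1.172 -3.384 -0.911
v -0.791 -3.07 -0.627
v -1.547 -3.261 0.596
v -1.928 -3.576 0.311
v -0.96 -2.897 -0.704
v -1.716 -3.089 0.519
v -1.171 -2.821 -0.823
v -1.927 -3.013 0.4
v -1.382 -2.857 -0.959
v -2.138 -3.048 0.264
v -1.552 -2.996 -1.085
v -2.308 -3.188 0.137
v -1.646 -3.213 -1.178
v -2.402 -3.405 0.045
v -1.647 -3.464 -1.217
v -2.402 -3.655 0.005
v -1.553 -3.699 -1.196
v -2.309 -3.89 0.027
v -1.384 -3.871 -1.119
v -2.14 -4.063 0.104
v -1.173 -3.947 -1
v -1.929 -4.139 0.223
v -0.962 -3.912 -0.864
v -1.718 -4.103 0.359
v -0.792 -3.772 -0.737
v -1.548 -3.964 0.485
v -0.698 -3.555 -0.645
v -1.454 -3.747 0.578
v -0.698 -3.305 -0.605
v -1.453 -3.496 0.617
v -4.22 -3.239 -0.98
v -3.809 -1.414 -0.362
v -2.983 -3.274 -1.697
v -2.572 -1.449 -1.078
v -3.768 -3.611 -0.182
v -3.357 -1.786 0.437
v -2.531 -3.646 -0.898
v -2.12 -1.821 -0.28
f 2 4 1
f 5 2 1
f 1 4 3
f 3 5 1
f 2 8 4
f 6 2 5
f 6 8 2
f 4 8 3
f 7 5 3
f 3 8 7
f 7 6 5
f 8 6 7
f 10 9 13
f 10 13 11
f 11 13 14
f 11 14 12
f 13 9 15
f 13 15 14
f 14 15 16
f 14 16 12
f 15 9 17
f 15 17 16
f 16 17 18
f 16 18 12
f 17 9 19
f 17 19 18
f 18 19 20
f 18 20 12
f 19 9 21
f 19 21 20
f 20 21 22
f 20 22 12
f 21 9 23
f 21 23 22
f 22 23 24
f 22 24 12
f 23 9 25
f 23 25 24
f 24 25 26
f 24 26 12
f 25 9 27
f 25 27 26
f 26 27 28
f 26 28 12
f 27 9 29
f 27 29 28
f 28 29 30
f 28 30 12
f 29 9 31
f 29 31 30
f 30 31 32
f 30 32 12
f 31 9 33
f 31 33 32
f 32 33 34
f 32 34 12
f 33 9 35
f 33 35 34
f 34 35 36
f 34 36 12
f 35 9 37
f 35 37 36
f 36 37 38
f 36 38 12
f 37 9 10
f 37 10 38
f 38 10 11
f 38 11 12
f 40 42 39
f 43 40 39
f 39 42 41
f 41 43 39
f 40 46 42
f 44 40 43
f 44 46 40
f 42 46 41
f 45 43 41
f 41 46 45
f 45 44 43
f 46 44 45

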